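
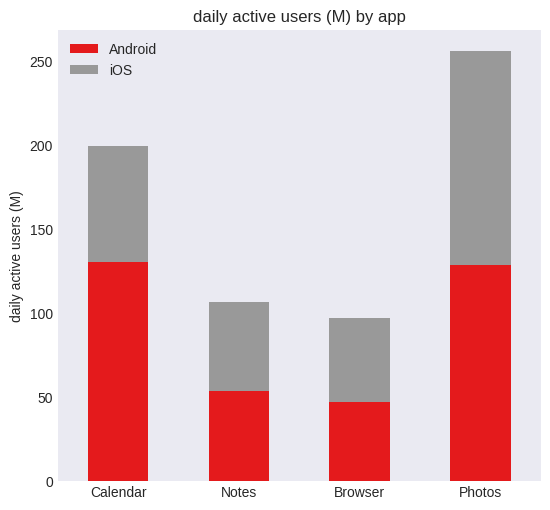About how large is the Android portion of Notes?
Android top ≈ 50, bottom ≈ 0; segment ≈ 50.

≈ 50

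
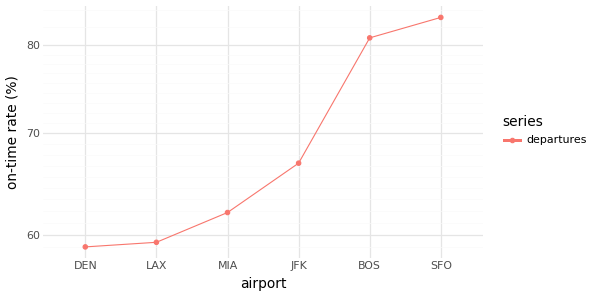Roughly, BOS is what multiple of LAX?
≈ 1.33×

BOS ≈ 80, LAX ≈ 60; 80/60 ≈ 1.33.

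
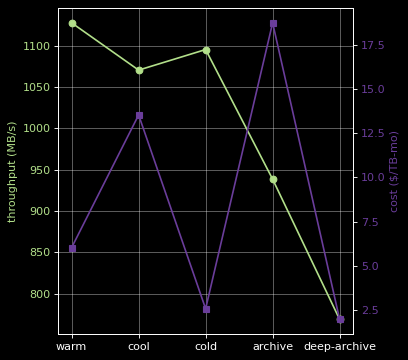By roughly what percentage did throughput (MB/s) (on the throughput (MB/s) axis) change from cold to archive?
cold ≈ 1100, archive ≈ 950; (950 − 1100) / 1100 ≈ -13.6%.

≈ -13.6%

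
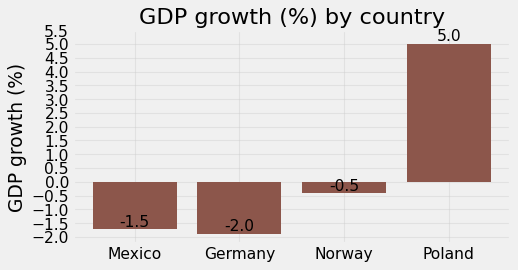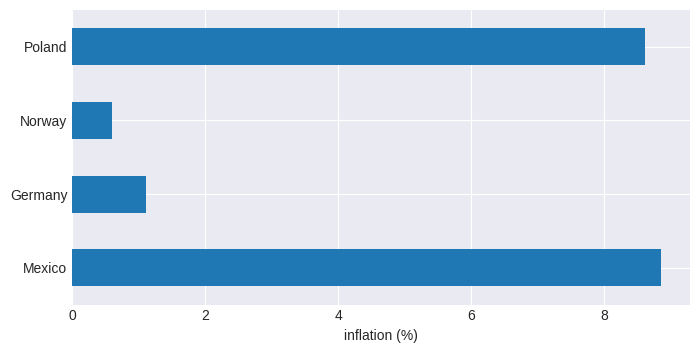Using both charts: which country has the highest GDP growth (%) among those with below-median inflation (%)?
Chart 2 median inflation (%) ≈ 5; below-median countries: Germany, Norway. Among those, Norway has the highest GDP growth (%) (≈ -0.5).

Norway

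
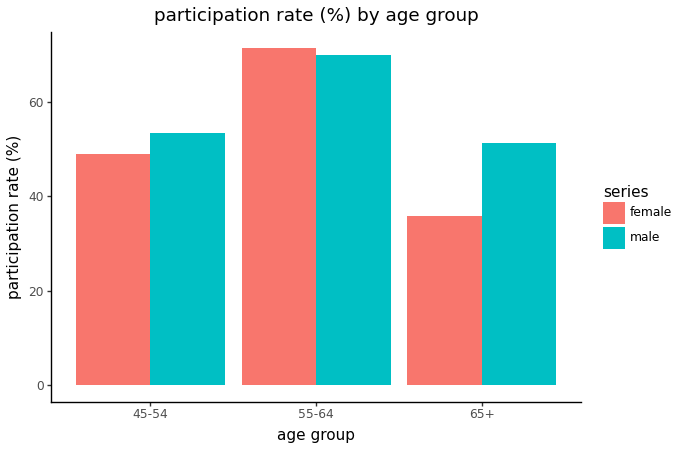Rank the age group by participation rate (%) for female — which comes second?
Top 3 for female: 55-64 ≈ 70, 45-54 ≈ 50, 65+ ≈ 40.

45-54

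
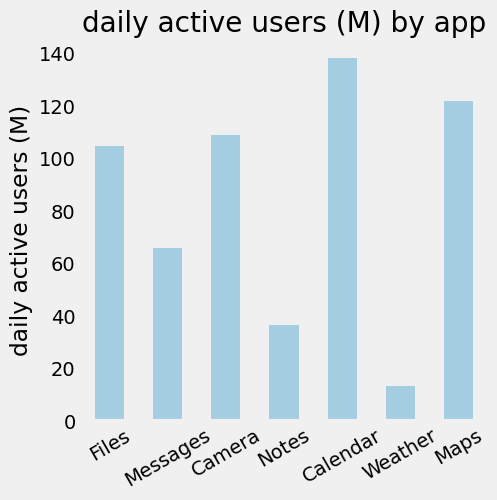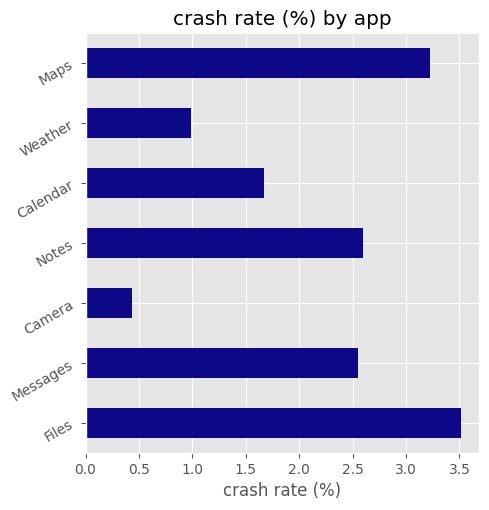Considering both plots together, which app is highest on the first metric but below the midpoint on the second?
Chart 2 median crash rate (%) ≈ 2.5; below-median apps: Camera, Calendar, Weather. Among those, Calendar has the highest daily active users (M) (≈ 140).

Calendar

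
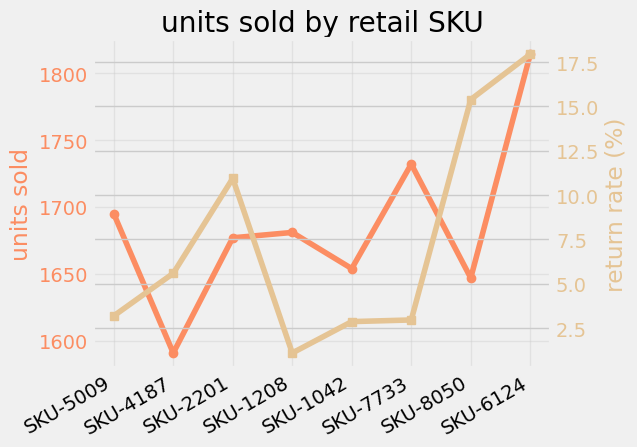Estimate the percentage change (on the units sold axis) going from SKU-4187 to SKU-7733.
≈ +8.8%

SKU-4187 ≈ 1600, SKU-7733 ≈ 1740; (1740 − 1600) / 1600 ≈ +8.8%.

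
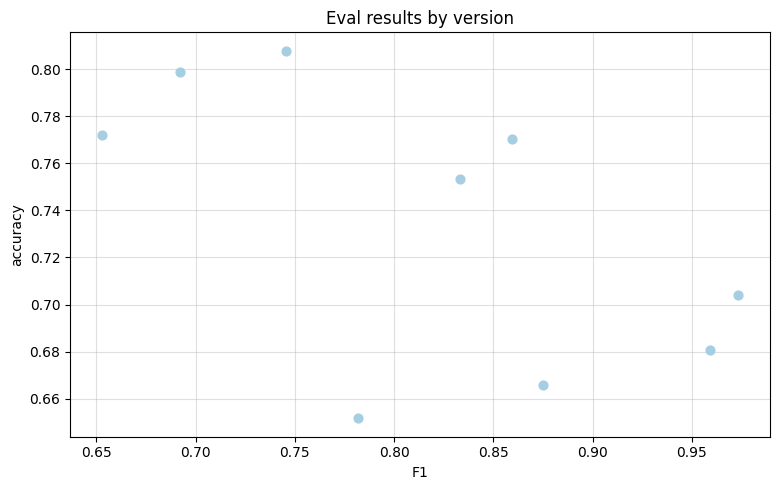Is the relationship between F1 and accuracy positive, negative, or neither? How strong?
negative, moderate

Points are negatively correlated; moderate (|r| ≈ 0.6).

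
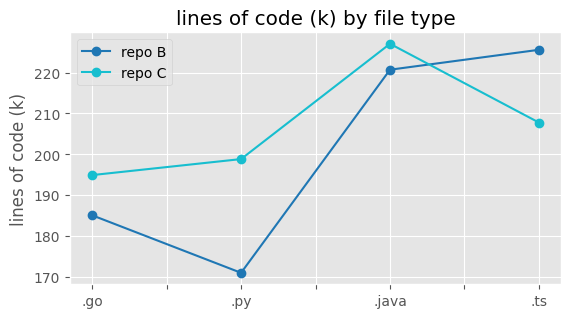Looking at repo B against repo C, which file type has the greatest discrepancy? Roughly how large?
.py: repo B ≈ 170, repo C ≈ 200 → gap ≈ 30. Next-largest (.ts) is only ≈ 15.

.py, ≈ 30 k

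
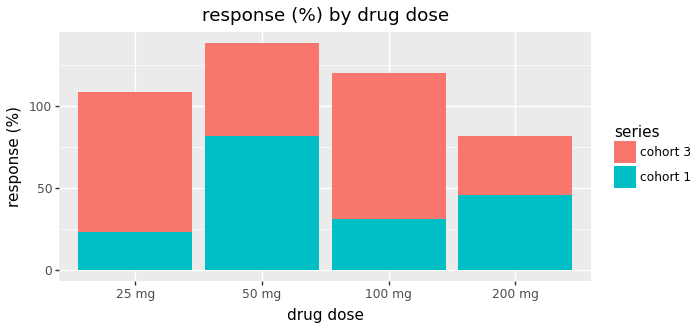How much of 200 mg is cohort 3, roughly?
cohort 3 top ≈ 80, bottom ≈ 40; segment ≈ 40.

≈ 40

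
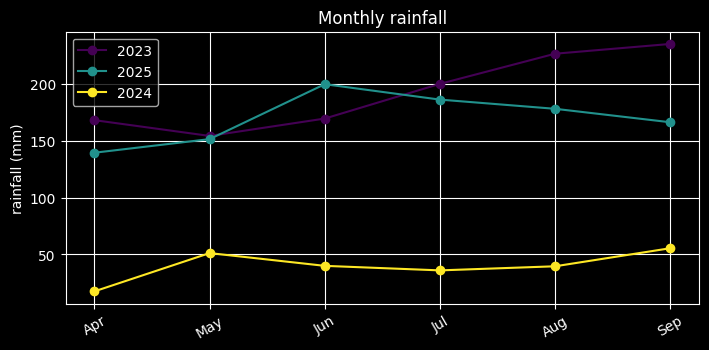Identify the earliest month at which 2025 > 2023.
Jun

May: 2025 ≈ 160 vs 2023 ≈ 160 (not yet); Jun: 2025 ≈ 200 vs 2023 ≈ 160 (first crossover).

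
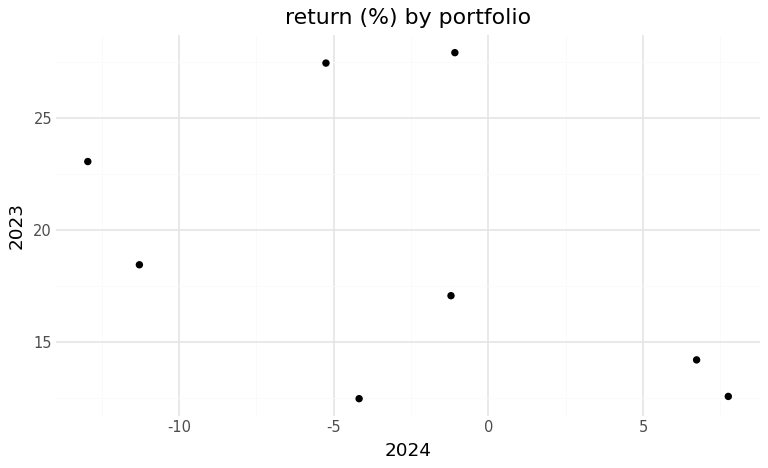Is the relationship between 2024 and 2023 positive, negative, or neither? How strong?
Points are negatively correlated; moderate (|r| ≈ 0.5).

negative, moderate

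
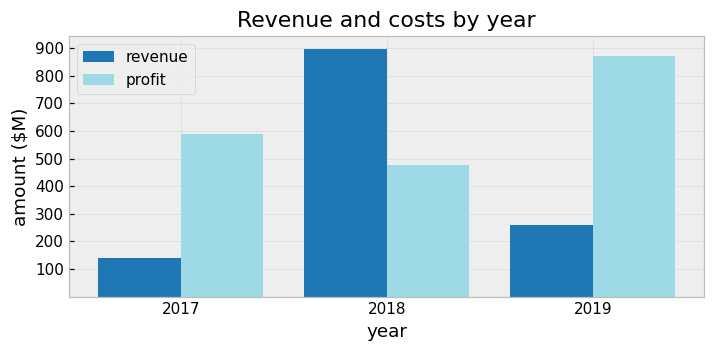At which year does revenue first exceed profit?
2017: revenue ≈ 100 vs profit ≈ 600 (not yet); 2018: revenue ≈ 900 vs profit ≈ 500 (first crossover).

2018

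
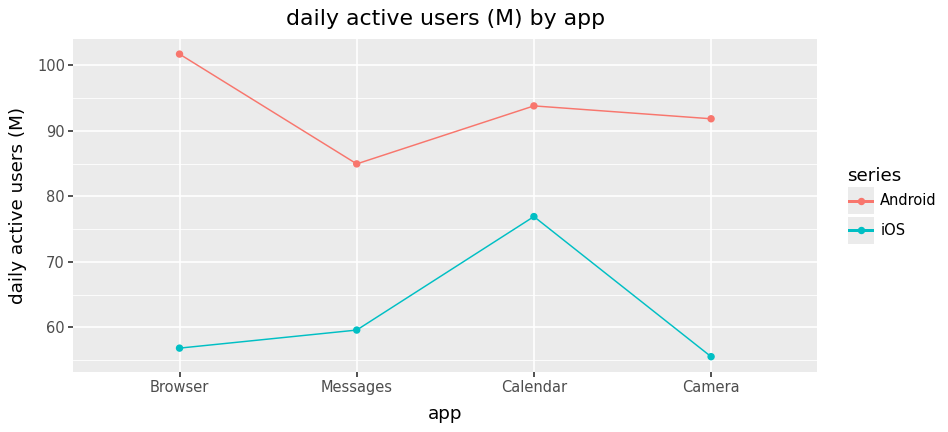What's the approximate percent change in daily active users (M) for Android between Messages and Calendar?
Messages ≈ 85, Calendar ≈ 95; (95 − 85) / 85 ≈ +11.8%.

≈ +11.8%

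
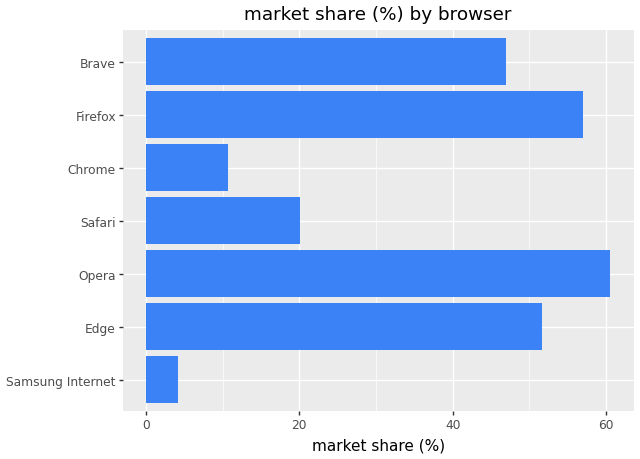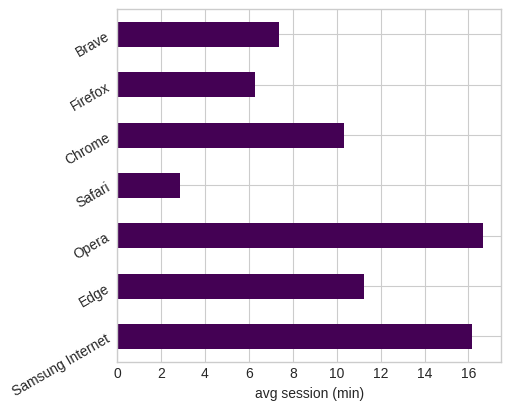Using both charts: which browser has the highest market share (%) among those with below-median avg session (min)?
Chart 2 median avg session (min) ≈ 10; below-median browsers: Safari, Firefox, Brave. Among those, Firefox has the highest market share (%) (≈ 60).

Firefox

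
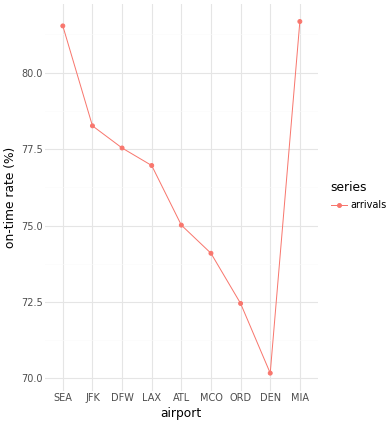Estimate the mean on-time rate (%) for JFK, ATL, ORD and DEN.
≈ 74

(78 + 75 + 72 + 70) / 4 ≈ 74.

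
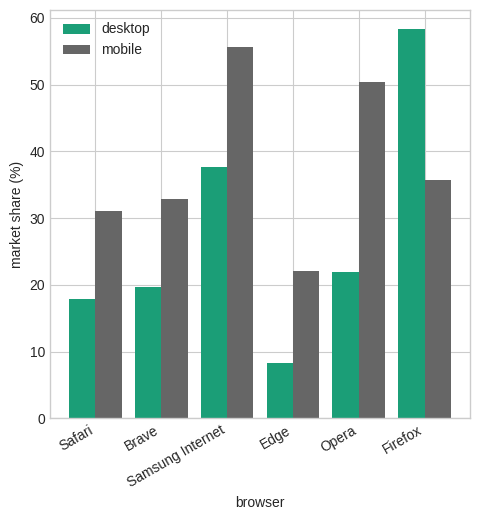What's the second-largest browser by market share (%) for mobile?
Opera

Top 3 for mobile: Samsung Internet ≈ 55, Opera ≈ 50, Firefox ≈ 35.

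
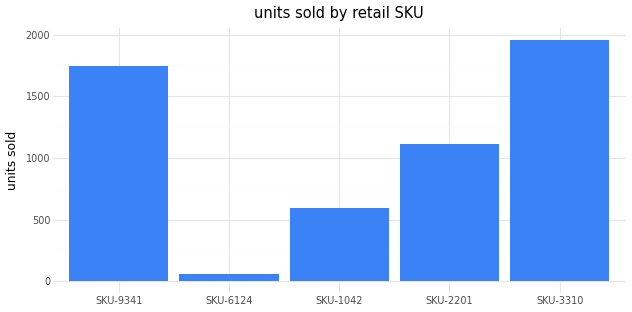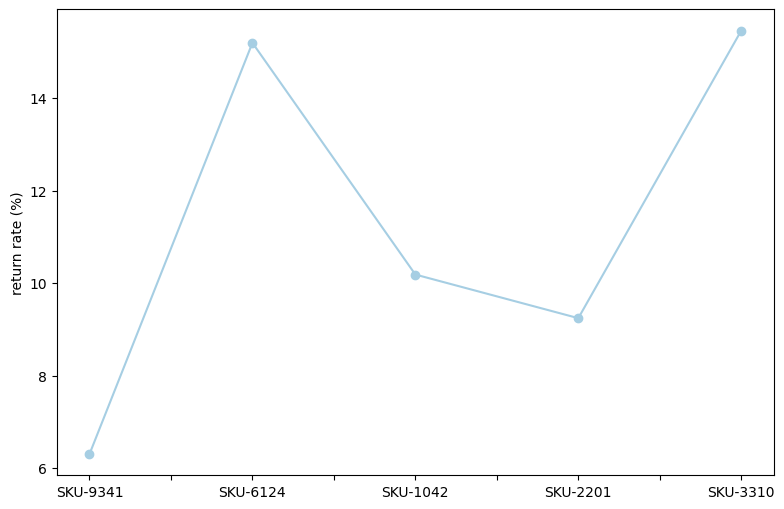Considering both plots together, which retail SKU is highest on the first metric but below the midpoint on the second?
Chart 2 median return rate (%) ≈ 10; below-median retail SKUs: SKU-9341, SKU-2201. Among those, SKU-9341 has the highest units sold (≈ 1800).

SKU-9341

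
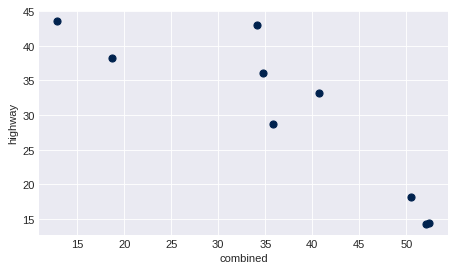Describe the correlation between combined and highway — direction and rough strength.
negative, strong

Points are negatively correlated; strong (|r| ≈ 0.9).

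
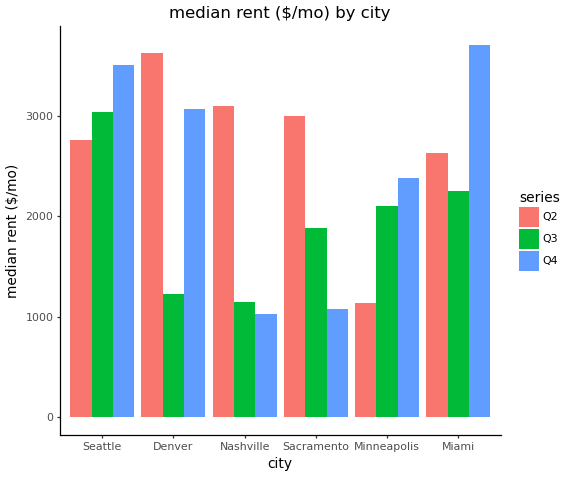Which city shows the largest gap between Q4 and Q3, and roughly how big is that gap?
Denver: Q4 ≈ 3000, Q3 ≈ 1000 → gap ≈ 2000. Next-largest (Miami) is only ≈ 1000.

Denver, ≈ 2000 $/mo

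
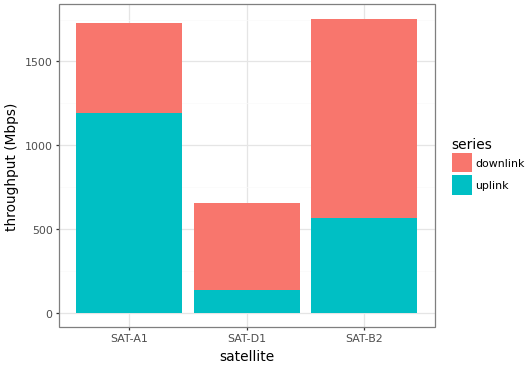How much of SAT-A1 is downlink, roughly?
downlink top ≈ 1800, bottom ≈ 1200; segment ≈ 600.

≈ 600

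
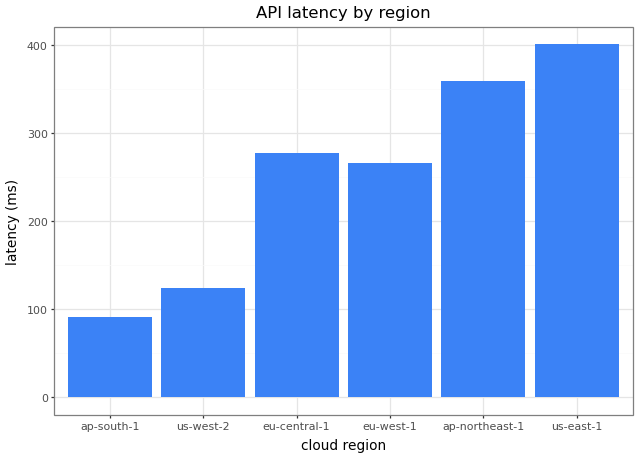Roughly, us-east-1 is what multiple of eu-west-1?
us-east-1 ≈ 400, eu-west-1 ≈ 250; 400/250 ≈ 1.6.

≈ 1.6×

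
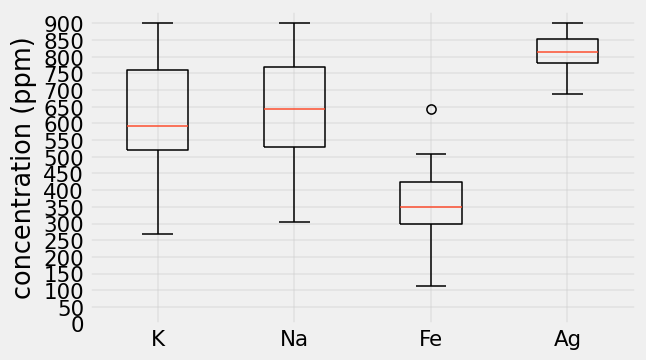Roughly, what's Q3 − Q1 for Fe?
≈ 150

Q3 ≈ 450, Q1 ≈ 300; IQR ≈ 150.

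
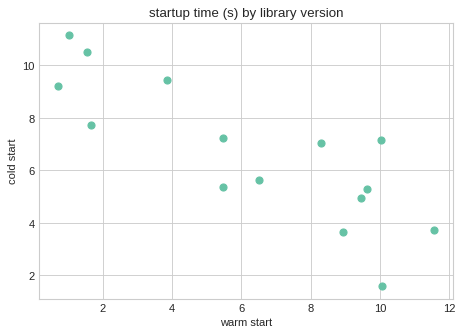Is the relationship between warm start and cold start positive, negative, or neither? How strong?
Points are negatively correlated; strong (|r| ≈ 0.8).

negative, strong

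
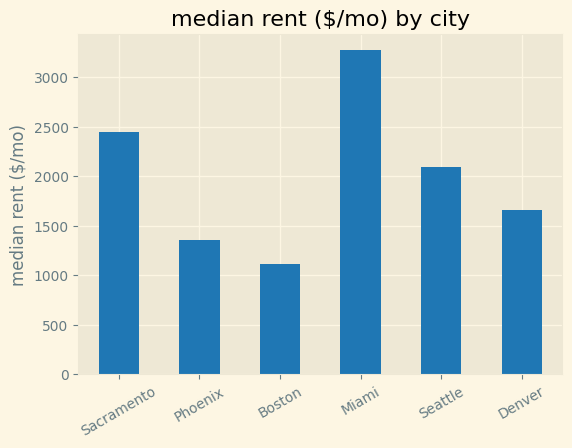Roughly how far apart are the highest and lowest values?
≈ 2500

Max Miami ≈ 3500, min Boston ≈ 1000; range ≈ 2500.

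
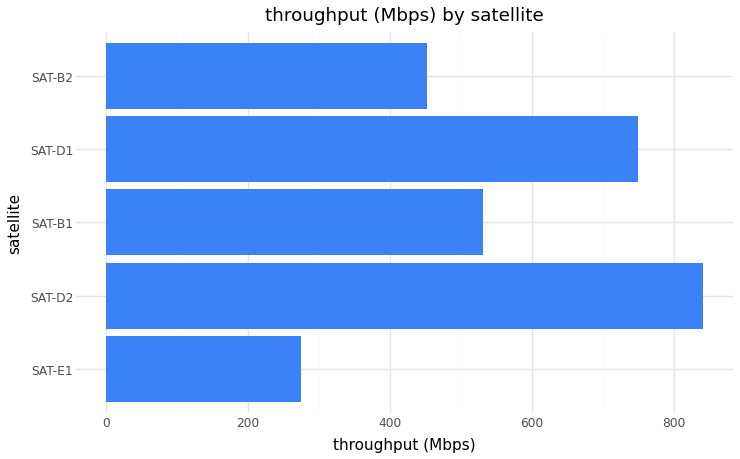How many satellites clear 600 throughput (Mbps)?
Above 600: SAT-D2, SAT-D1.

2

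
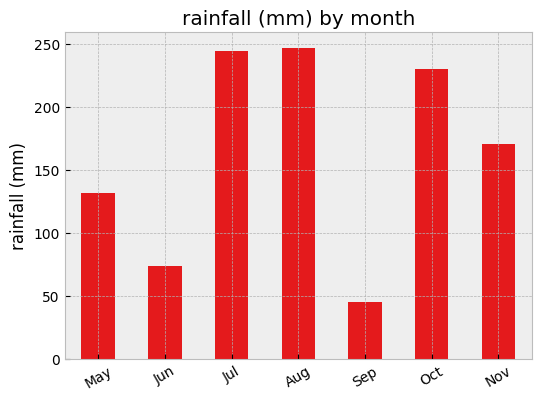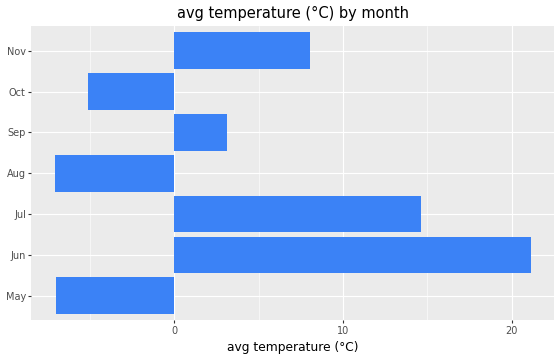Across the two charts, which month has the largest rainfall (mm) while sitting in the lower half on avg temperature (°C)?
Aug

Chart 2 median avg temperature (°C) ≈ 4; below-median months: May, Aug, Oct. Among those, Aug has the highest rainfall (mm) (≈ 250).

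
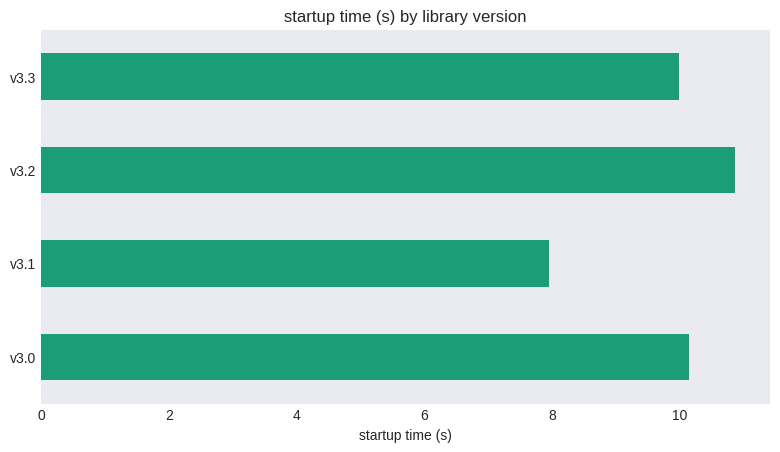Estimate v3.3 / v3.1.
≈ 1.25×

v3.3 ≈ 10, v3.1 ≈ 8; 10/8 ≈ 1.25.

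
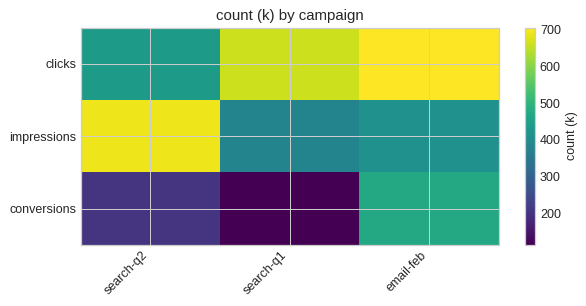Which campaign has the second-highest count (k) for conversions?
search-q2

Top 3 for conversions: email-feb ≈ 450, search-q2 ≈ 200, search-q1 ≈ 100.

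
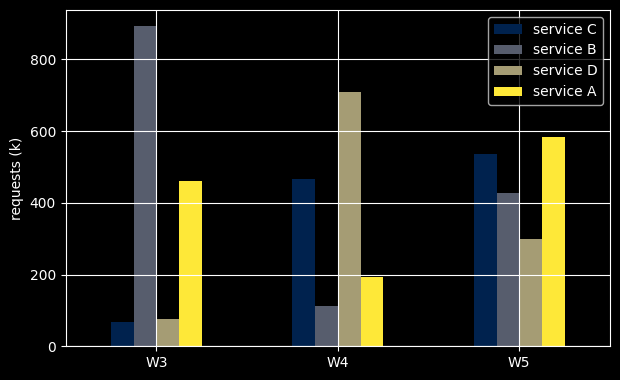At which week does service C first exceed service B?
W3: service C ≈ 100 vs service B ≈ 900 (not yet); W4: service C ≈ 500 vs service B ≈ 100 (first crossover).

W4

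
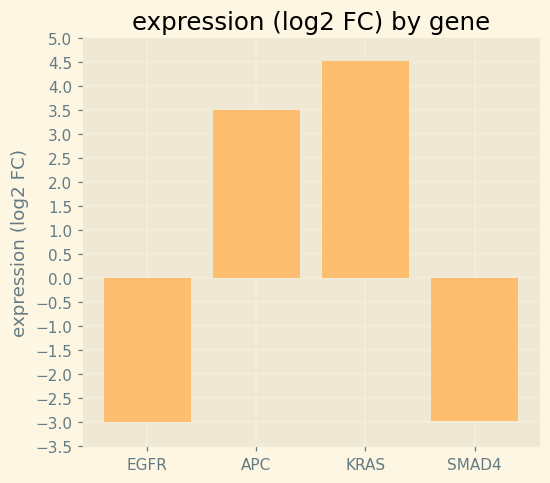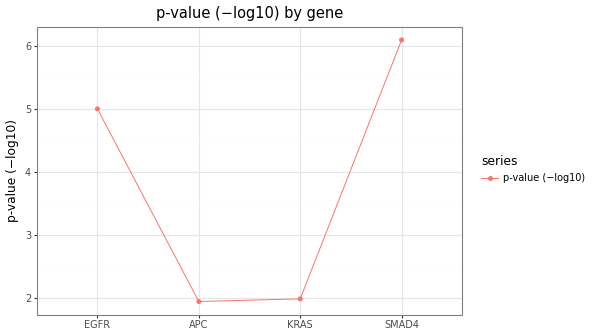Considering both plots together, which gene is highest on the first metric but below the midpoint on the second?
Chart 2 median p-value (−log10) ≈ 3; below-median genes: APC, KRAS. Among those, KRAS has the highest expression (log2 FC) (≈ 4.5).

KRAS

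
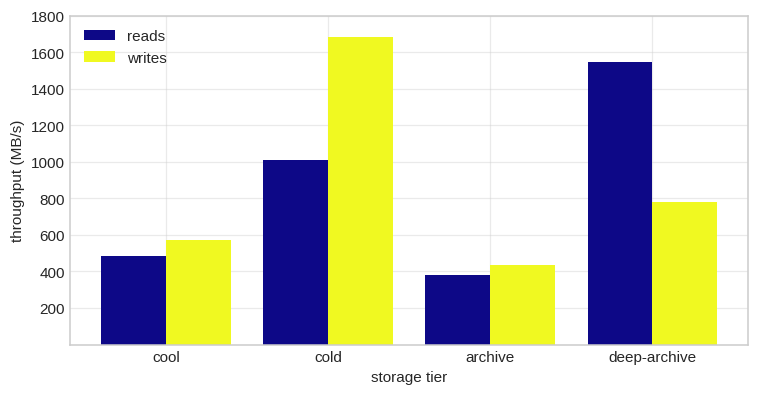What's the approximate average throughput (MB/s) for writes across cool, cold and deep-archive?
≈ 1000

(600 + 1600 + 800) / 3 ≈ 1000.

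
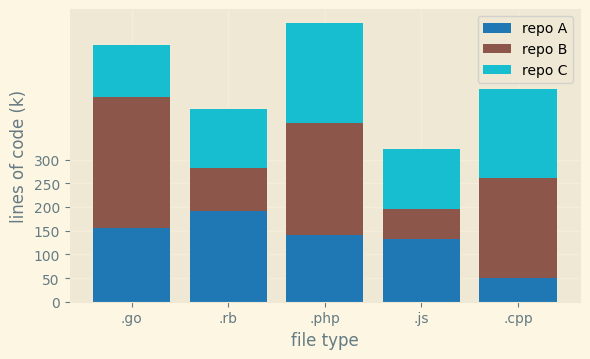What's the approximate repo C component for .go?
≈ 100

repo C top ≈ 550, bottom ≈ 450; segment ≈ 100.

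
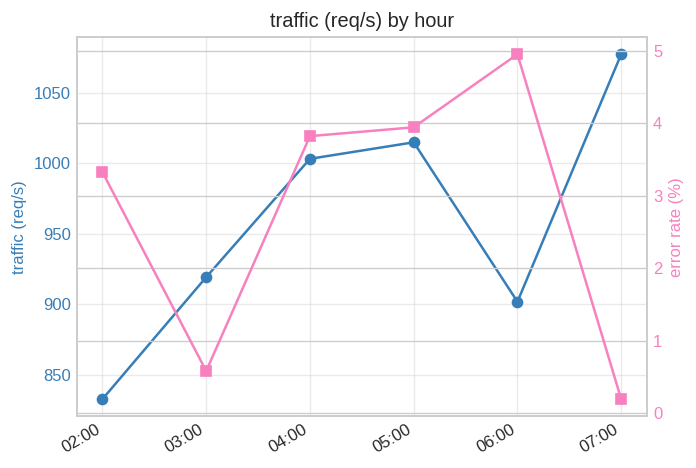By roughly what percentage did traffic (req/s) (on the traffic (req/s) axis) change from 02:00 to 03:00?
≈ +12.1%

02:00 ≈ 825, 03:00 ≈ 925; (925 − 825) / 825 ≈ +12.1%.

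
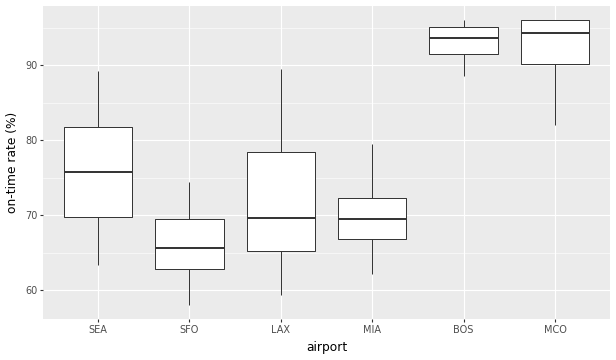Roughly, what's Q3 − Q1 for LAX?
Q3 ≈ 80, Q1 ≈ 65; IQR ≈ 15.

≈ 15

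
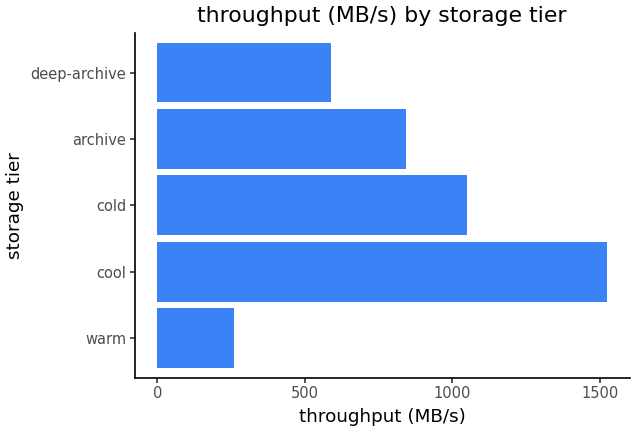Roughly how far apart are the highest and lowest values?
≈ 1400

Max cool ≈ 1600, min warm ≈ 200; range ≈ 1400.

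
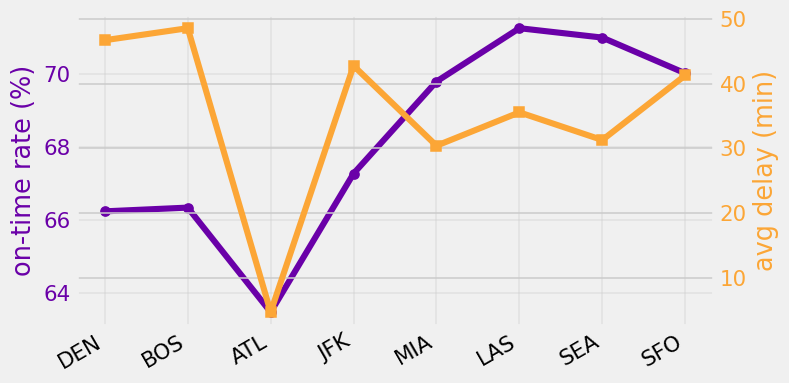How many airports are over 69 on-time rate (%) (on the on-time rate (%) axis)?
4

Above 69: MIA, LAS, SEA, SFO.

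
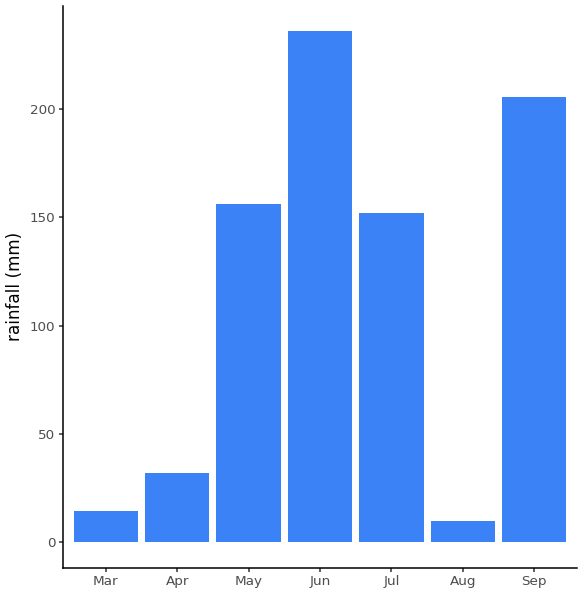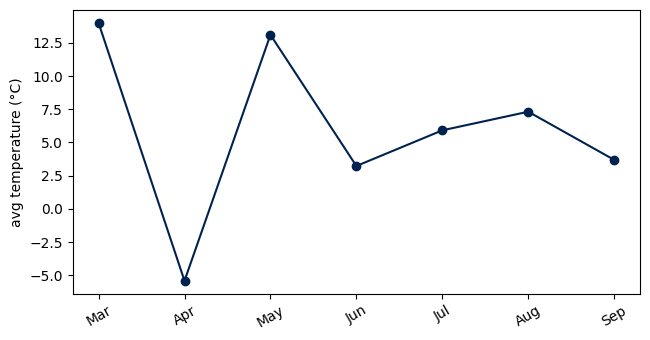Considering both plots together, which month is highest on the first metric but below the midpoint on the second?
Jun

Chart 2 median avg temperature (°C) ≈ 6; below-median months: Apr, Jun, Sep. Among those, Jun has the highest rainfall (mm) (≈ 225).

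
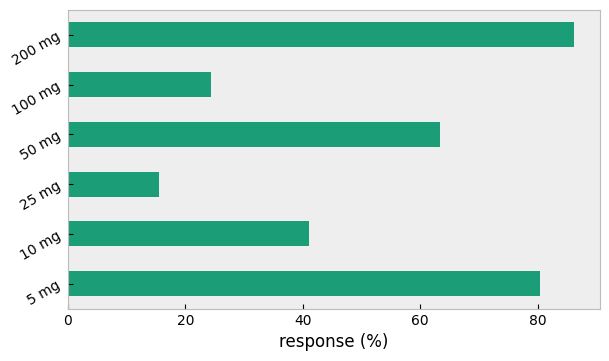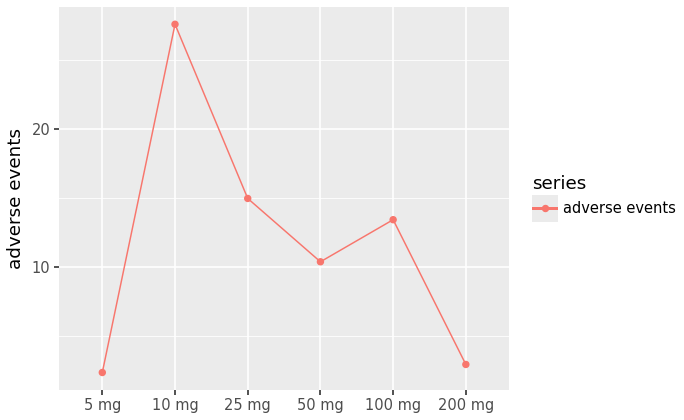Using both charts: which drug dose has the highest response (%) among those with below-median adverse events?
Chart 2 median adverse events ≈ 10; below-median drug doses: 5 mg, 50 mg, 200 mg. Among those, 200 mg has the highest response (%) (≈ 90).

200 mg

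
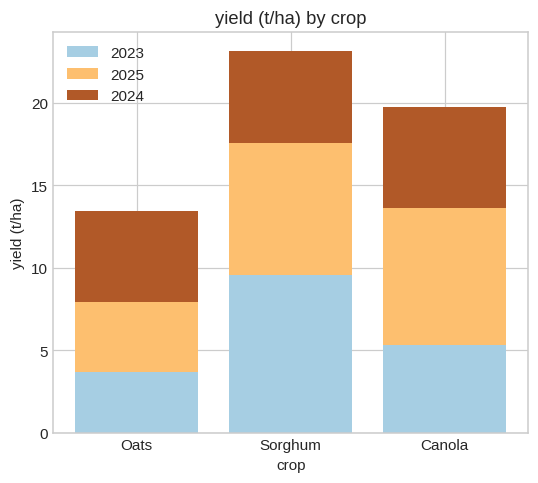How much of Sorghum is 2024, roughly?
≈ 6

2024 top ≈ 24, bottom ≈ 18; segment ≈ 6.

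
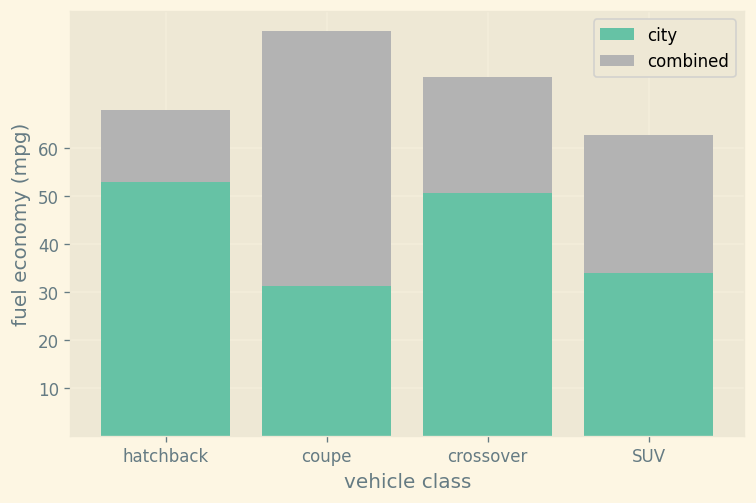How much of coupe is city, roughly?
≈ 30

city top ≈ 30, bottom ≈ 0; segment ≈ 30.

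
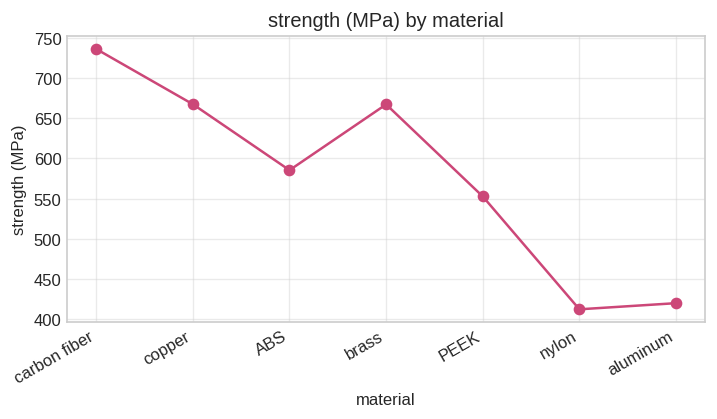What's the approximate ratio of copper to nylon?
copper ≈ 650, nylon ≈ 400; 650/400 ≈ 1.62.

≈ 1.62×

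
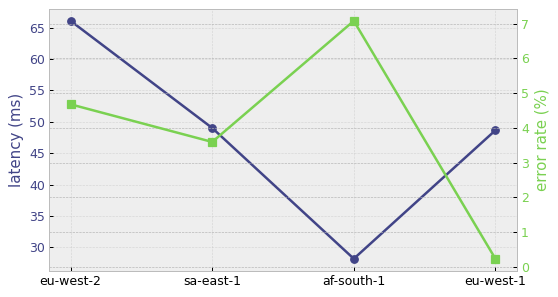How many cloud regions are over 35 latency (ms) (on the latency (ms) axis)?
Above 35: eu-west-2, sa-east-1, eu-west-1.

3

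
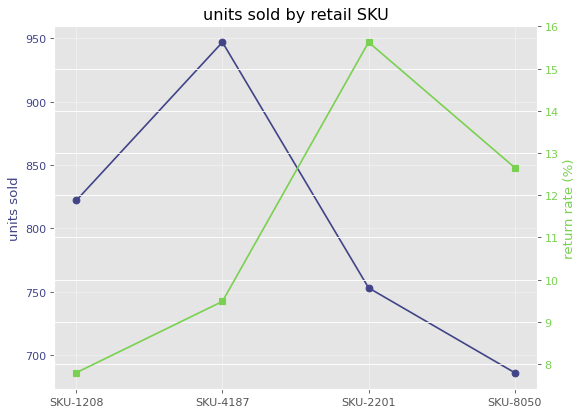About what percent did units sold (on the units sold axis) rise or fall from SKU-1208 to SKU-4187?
SKU-1208 ≈ 825, SKU-4187 ≈ 950; (950 − 825) / 825 ≈ +15.2%.

≈ +15.2%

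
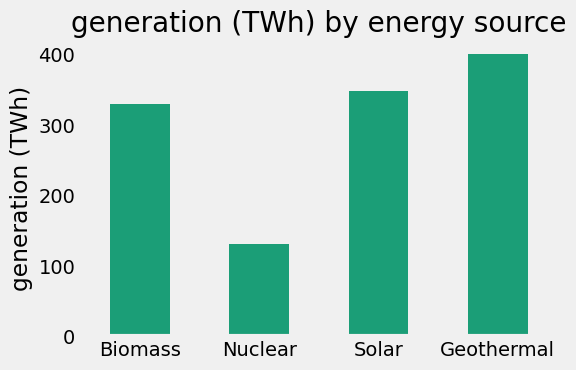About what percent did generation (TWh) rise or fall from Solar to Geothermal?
≈ +14.3%

Solar ≈ 350, Geothermal ≈ 400; (400 − 350) / 350 ≈ +14.3%.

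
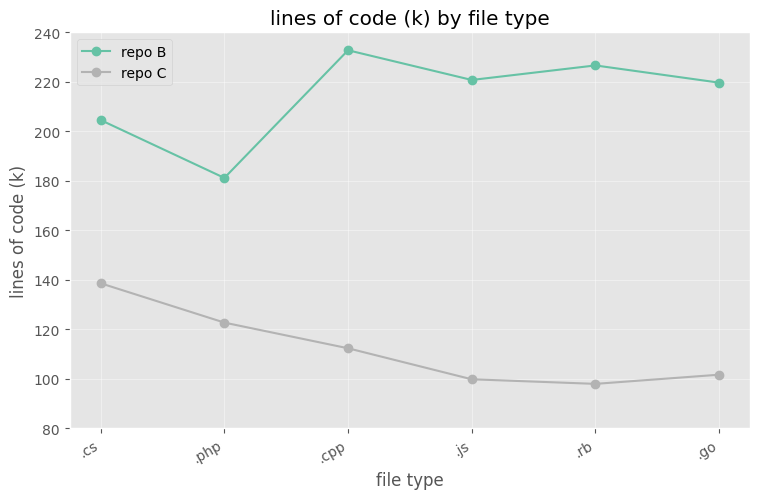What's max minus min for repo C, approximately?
≈ 40

Max .cs ≈ 140, min .rb ≈ 100; range ≈ 40.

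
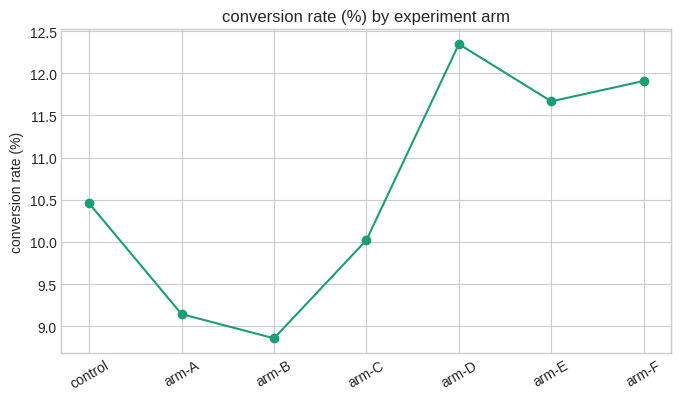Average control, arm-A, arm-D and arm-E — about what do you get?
≈ 10.88

(10.5 + 9.0 + 12.5 + 11.5) / 4 ≈ 10.88.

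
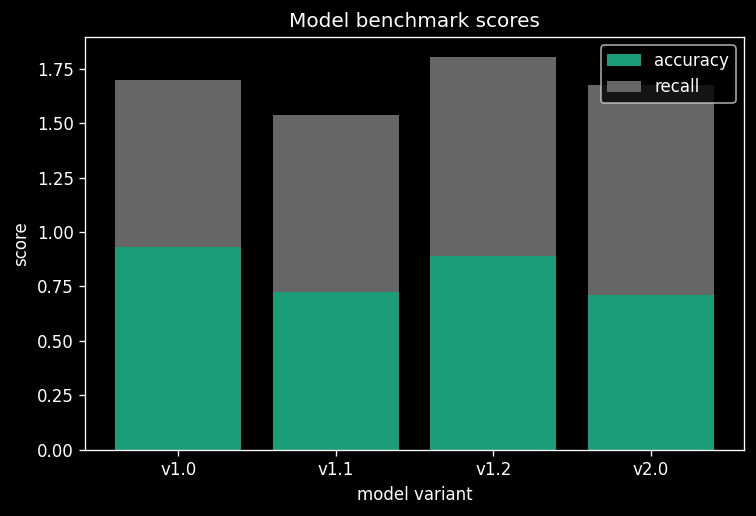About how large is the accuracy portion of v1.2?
accuracy top ≈ 0.8, bottom ≈ 0.0; segment ≈ 0.8.

≈ 0.8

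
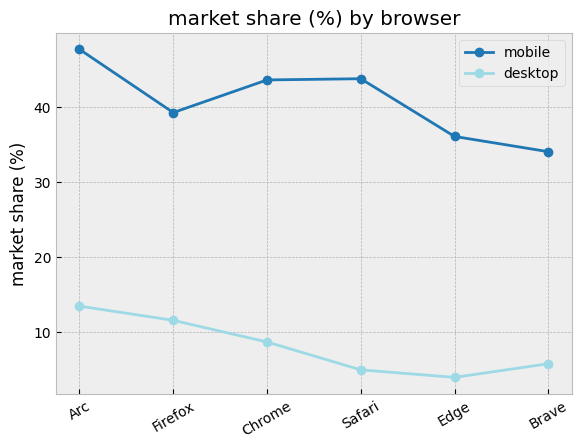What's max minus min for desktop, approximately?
≈ 10

Max Arc ≈ 15, min Edge ≈ 5; range ≈ 10.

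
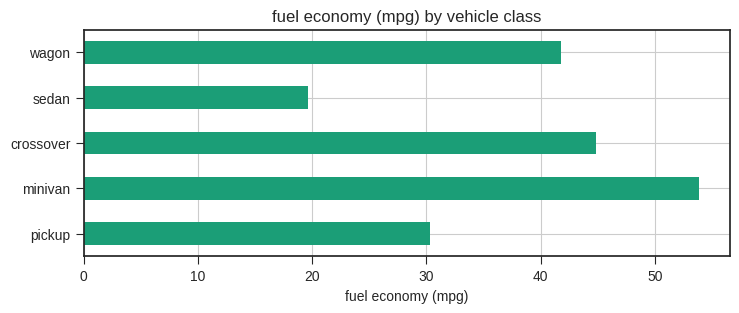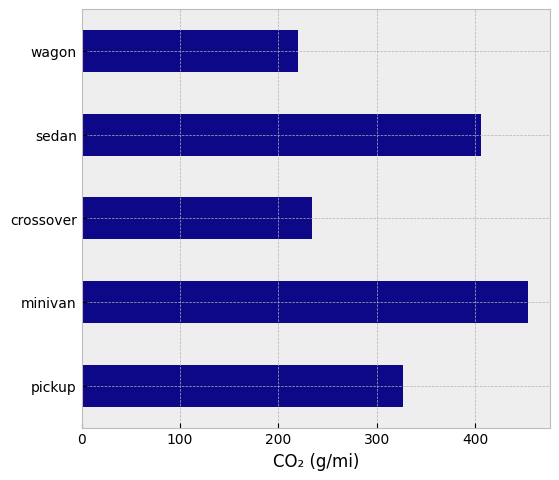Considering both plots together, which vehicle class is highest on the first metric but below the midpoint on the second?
Chart 2 median CO₂ (g/mi) ≈ 350; below-median vehicle classes: crossover, wagon. Among those, crossover has the highest fuel economy (mpg) (≈ 45).

crossover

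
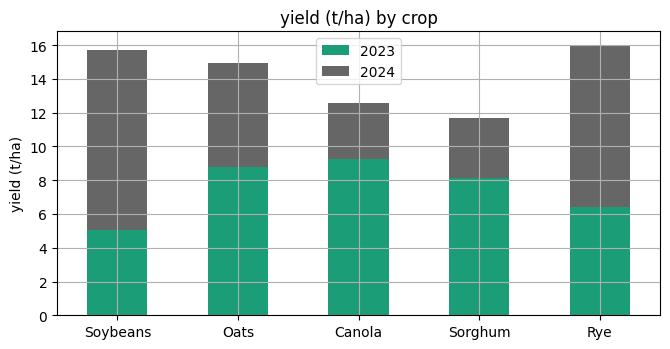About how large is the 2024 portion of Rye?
2024 top ≈ 16, bottom ≈ 6; segment ≈ 10.

≈ 10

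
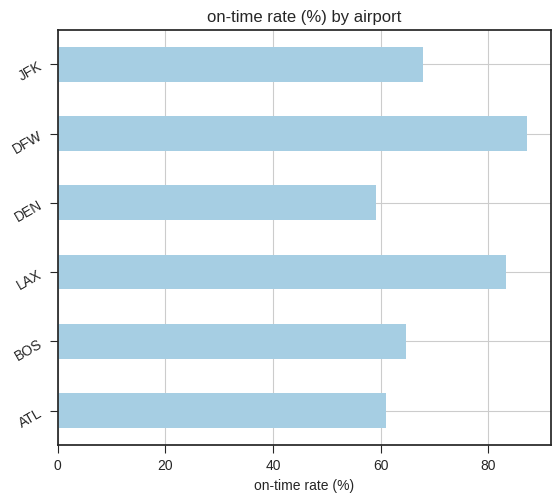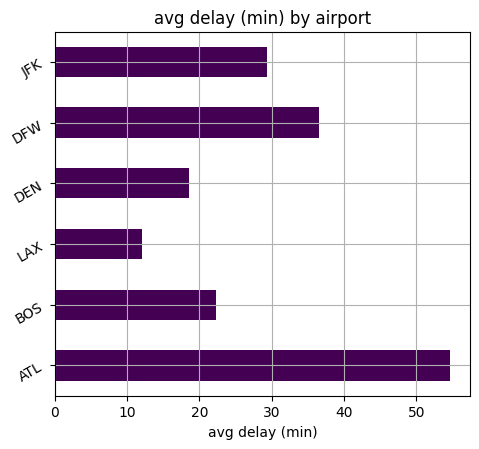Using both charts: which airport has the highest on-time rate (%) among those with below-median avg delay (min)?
LAX

Chart 2 median avg delay (min) ≈ 30; below-median airports: BOS, LAX, DEN. Among those, LAX has the highest on-time rate (%) (≈ 80).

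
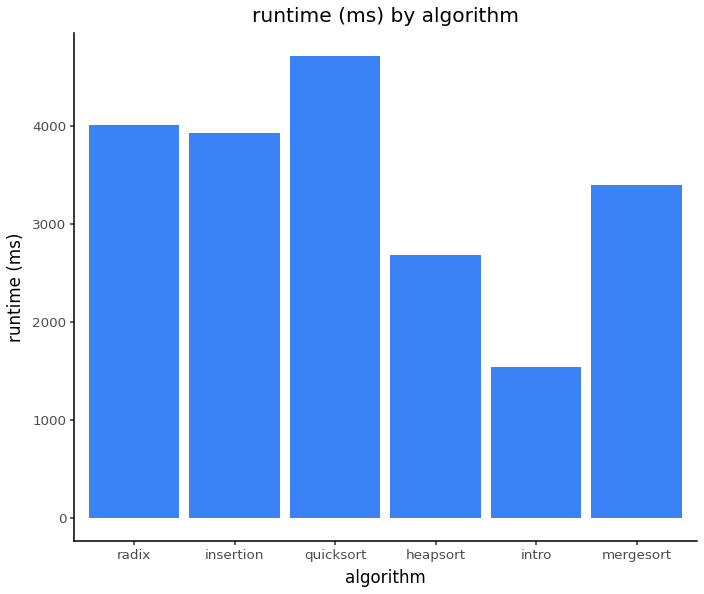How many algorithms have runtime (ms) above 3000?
4

Above 3000: radix, insertion, quicksort, mergesort.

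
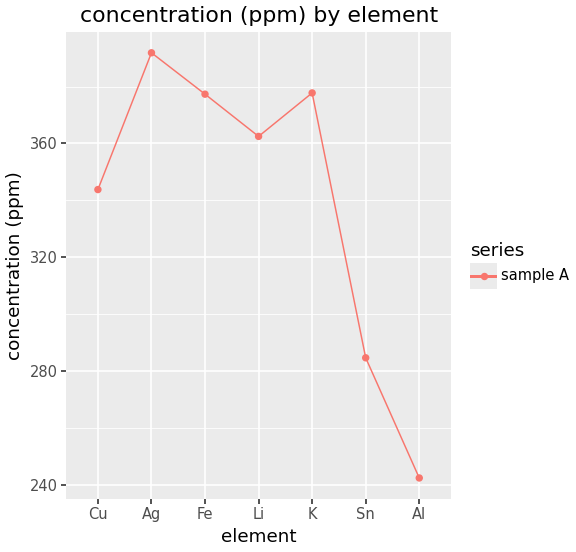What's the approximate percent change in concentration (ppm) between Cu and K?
Cu ≈ 340, K ≈ 380; (380 − 340) / 340 ≈ +11.8%.

≈ +11.8%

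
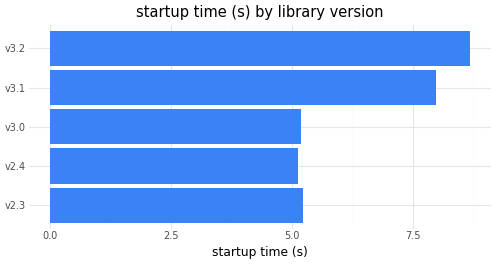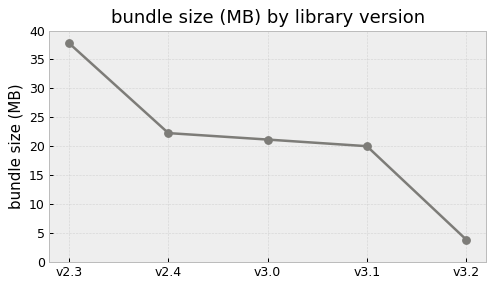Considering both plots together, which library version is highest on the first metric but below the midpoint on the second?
Chart 2 median bundle size (MB) ≈ 20; below-median library versions: v3.1, v3.2. Among those, v3.2 has the highest startup time (s) (≈ 9).

v3.2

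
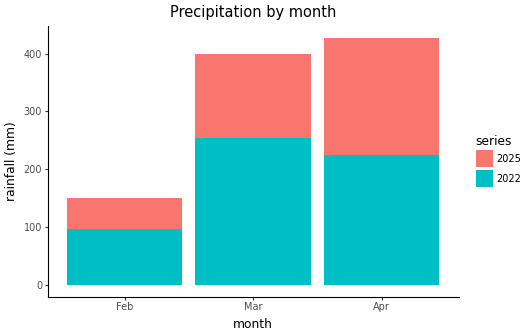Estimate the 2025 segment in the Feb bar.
2025 top ≈ 150, bottom ≈ 100; segment ≈ 50.

≈ 50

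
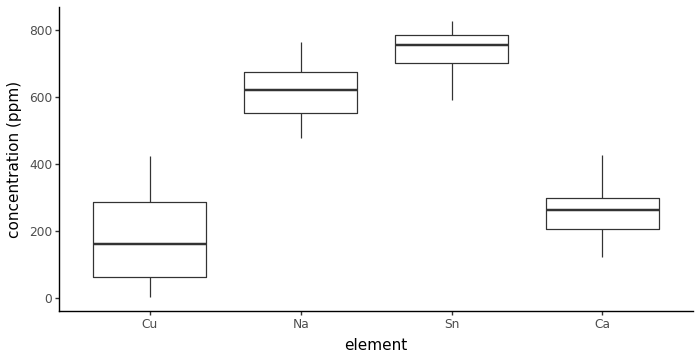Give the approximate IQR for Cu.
≈ 250

Q3 ≈ 300, Q1 ≈ 50; IQR ≈ 250.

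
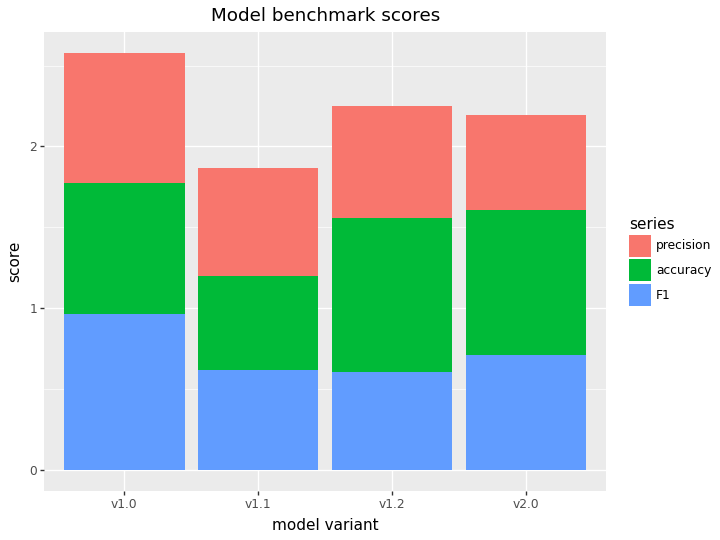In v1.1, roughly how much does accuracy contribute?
≈ 0.5

accuracy top ≈ 1.0, bottom ≈ 0.5; segment ≈ 0.5.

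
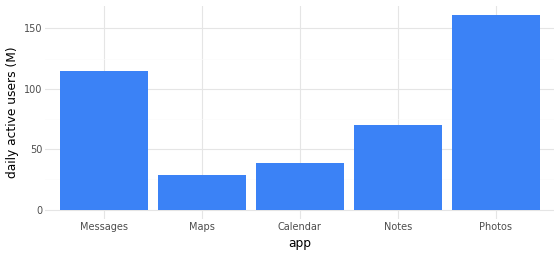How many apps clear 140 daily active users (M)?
1

Above 140: Photos.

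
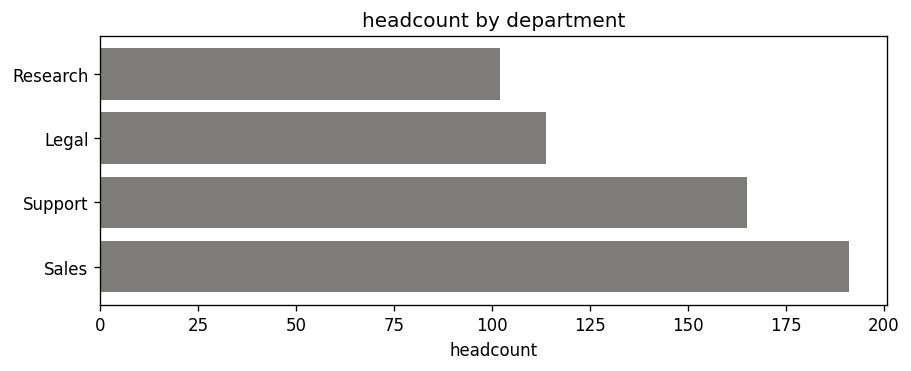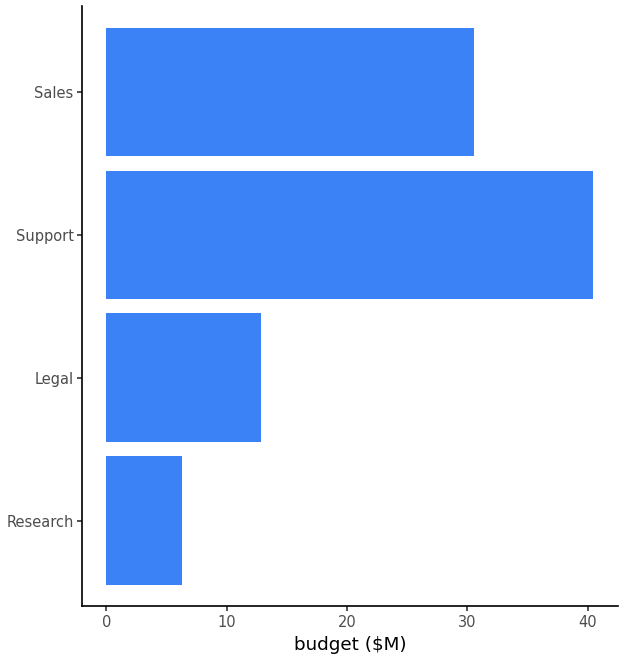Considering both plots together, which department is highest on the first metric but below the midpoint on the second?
Legal

Chart 2 median budget ($M) ≈ 20; below-median departments: Research, Legal. Among those, Legal has the highest headcount (≈ 120).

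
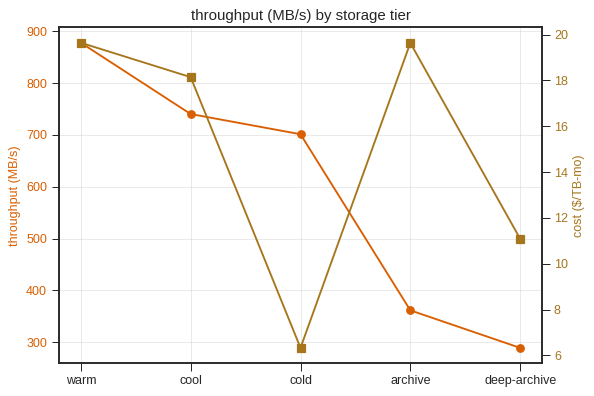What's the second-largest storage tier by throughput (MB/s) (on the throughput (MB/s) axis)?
cool

Top 3 (on the throughput (MB/s) axis): warm ≈ 900, cool ≈ 750, cold ≈ 700.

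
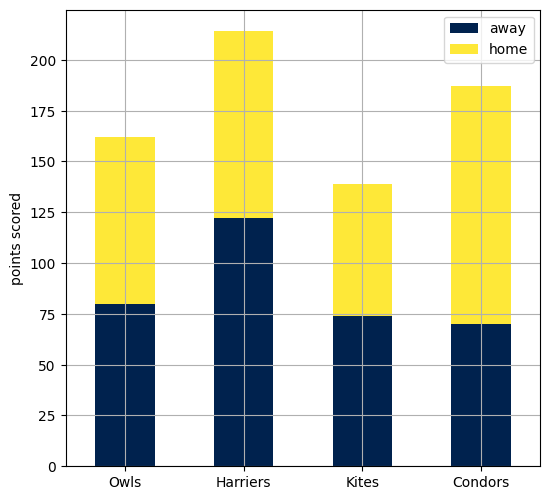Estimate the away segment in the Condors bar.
away top ≈ 80, bottom ≈ 0; segment ≈ 80.

≈ 80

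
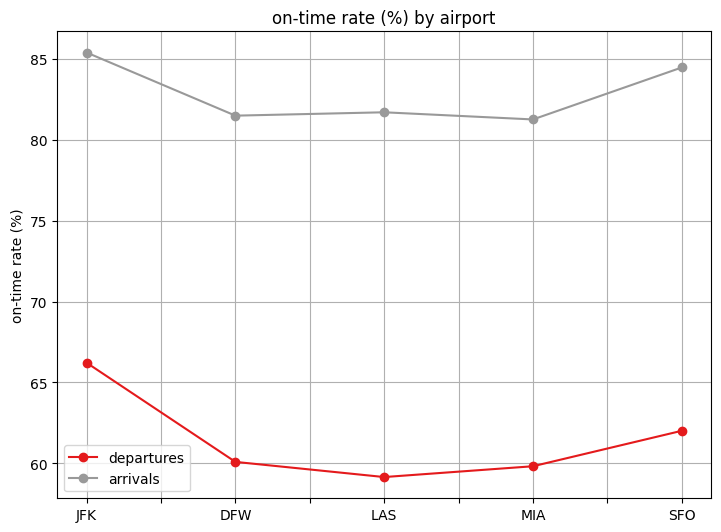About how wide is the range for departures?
Max JFK ≈ 65, min LAS ≈ 60; range ≈ 5.

≈ 5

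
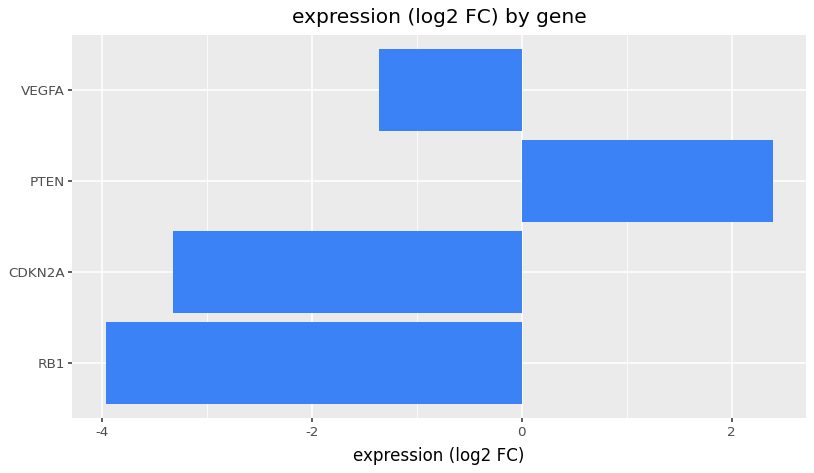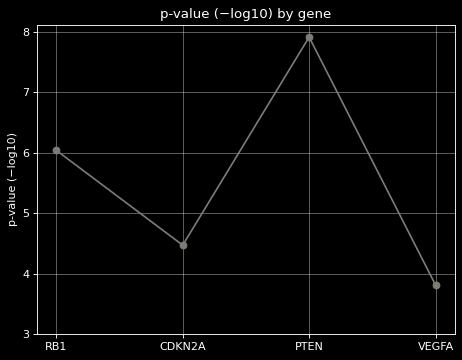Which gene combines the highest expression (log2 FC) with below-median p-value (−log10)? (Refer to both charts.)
Chart 2 median p-value (−log10) ≈ 5; below-median genes: CDKN2A, VEGFA. Among those, VEGFA has the highest expression (log2 FC) (≈ -1.5).

VEGFA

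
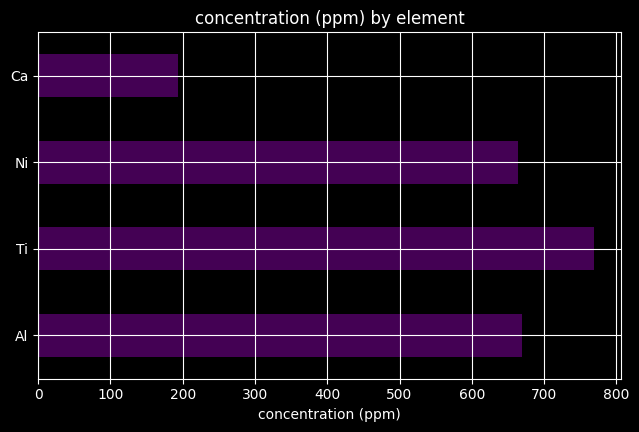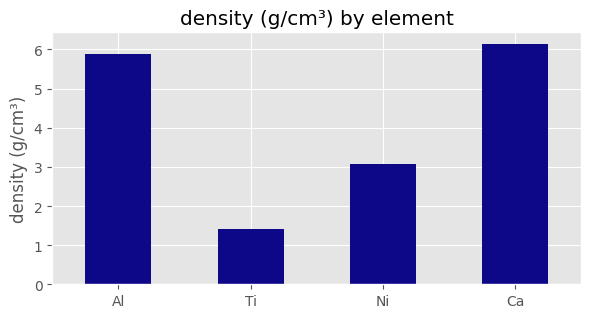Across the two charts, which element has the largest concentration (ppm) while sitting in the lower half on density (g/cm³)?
Ti

Chart 2 median density (g/cm³) ≈ 4; below-median elements: Ti, Ni. Among those, Ti has the highest concentration (ppm) (≈ 800).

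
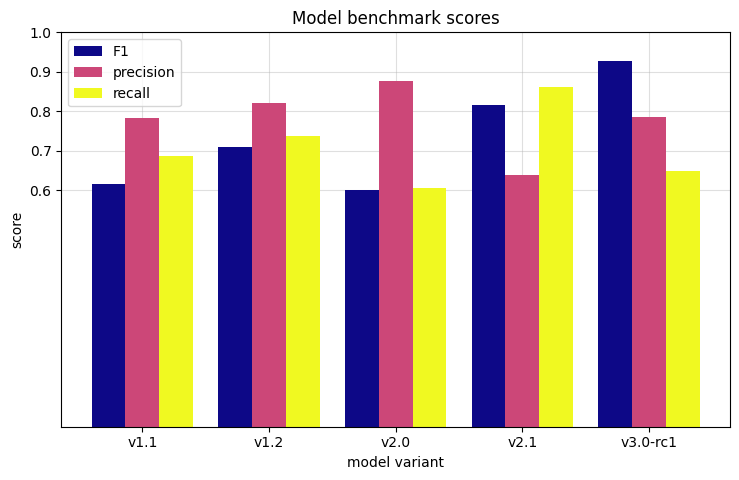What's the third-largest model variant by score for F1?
v1.2

Top 4 for F1: v3.0-rc1 ≈ 0.9, v2.1 ≈ 0.8, v1.2 ≈ 0.7, v1.1 ≈ 0.6.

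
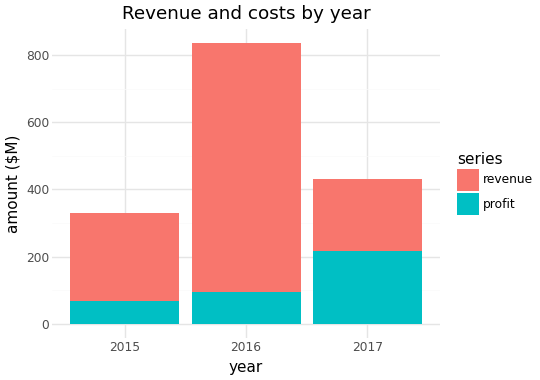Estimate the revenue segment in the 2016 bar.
≈ 700

revenue top ≈ 800, bottom ≈ 100; segment ≈ 700.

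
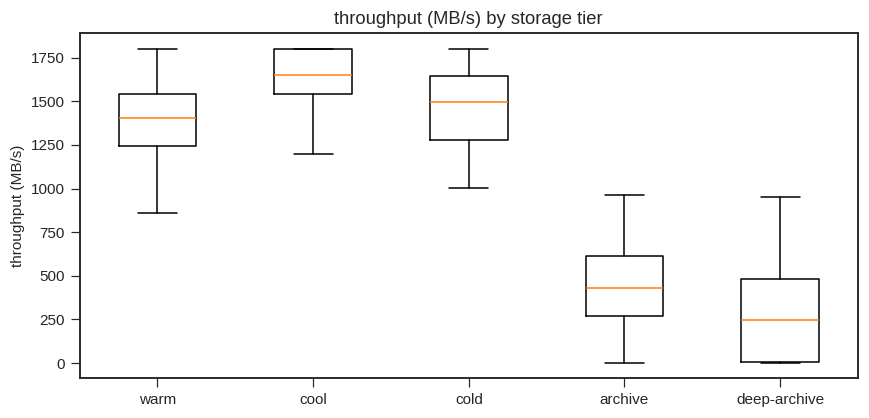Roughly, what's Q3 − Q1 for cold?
≈ 400

Q3 ≈ 1600, Q1 ≈ 1200; IQR ≈ 400.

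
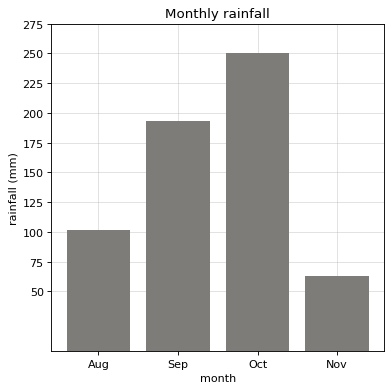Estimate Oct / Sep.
Oct ≈ 250, Sep ≈ 200; 250/200 ≈ 1.25.

≈ 1.25×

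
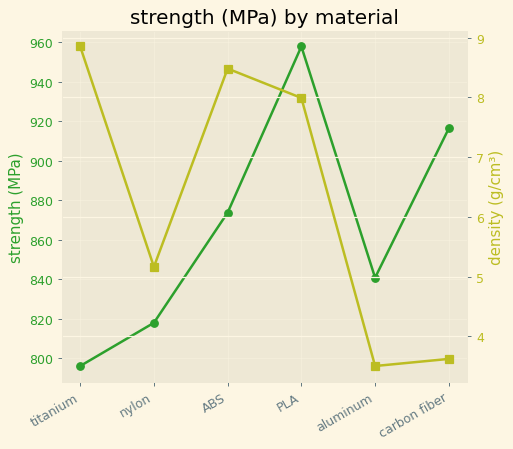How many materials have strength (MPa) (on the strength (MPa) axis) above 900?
Above 900: PLA, carbon fiber.

2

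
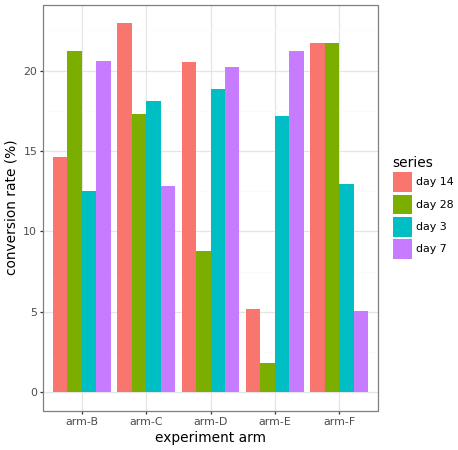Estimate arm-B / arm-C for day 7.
arm-B ≈ 20, arm-C ≈ 12; 20/12 ≈ 1.67.

≈ 1.67×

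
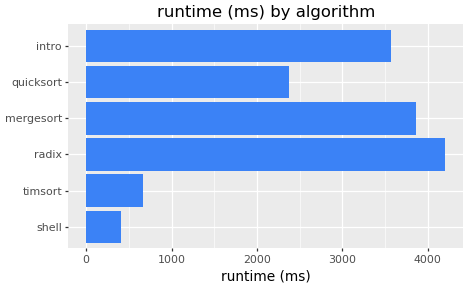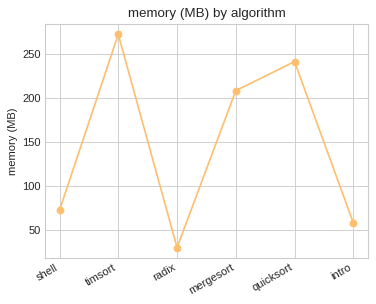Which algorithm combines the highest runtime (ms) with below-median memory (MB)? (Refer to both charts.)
radix

Chart 2 median memory (MB) ≈ 150; below-median algorithms: shell, radix, intro. Among those, radix has the highest runtime (ms) (≈ 4000).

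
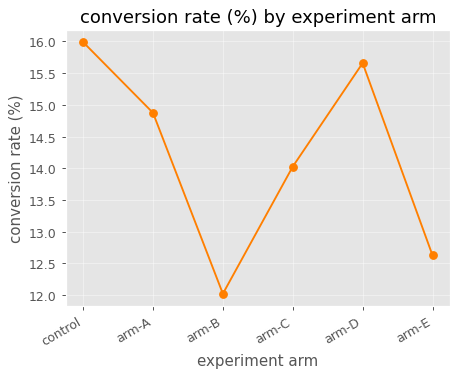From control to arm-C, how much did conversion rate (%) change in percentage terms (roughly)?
control ≈ 16.0, arm-C ≈ 14.0; (14.0 − 16.0) / 16.0 ≈ -12.5%.

≈ -12.5%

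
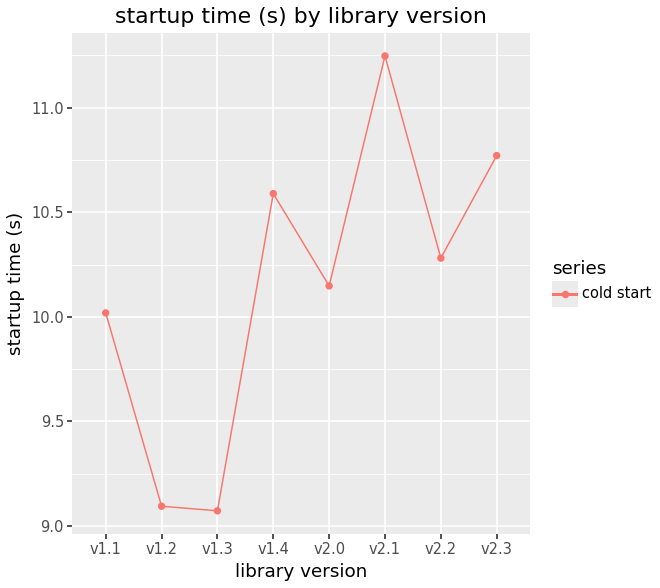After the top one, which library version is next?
Top 3: v2.1 ≈ 11.2, v2.3 ≈ 10.8, v1.4 ≈ 10.6.

v2.3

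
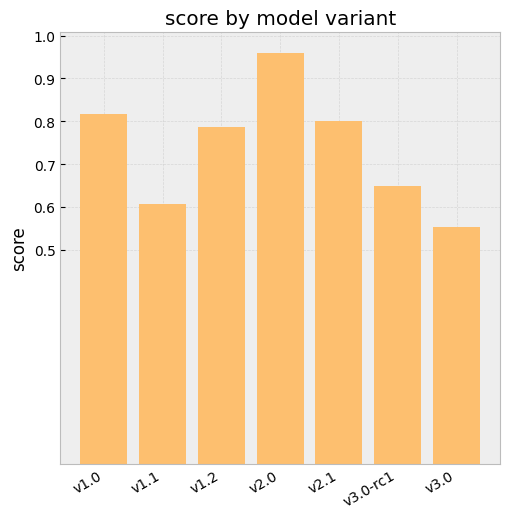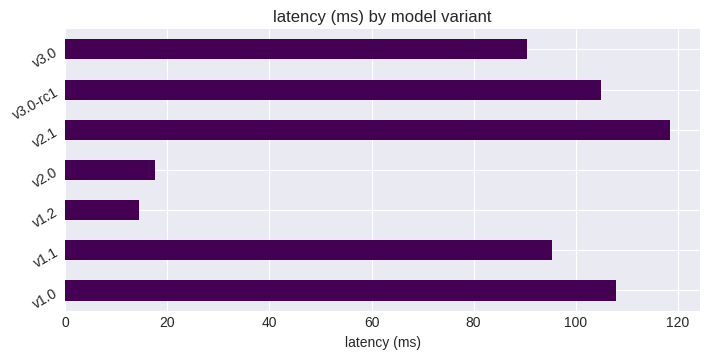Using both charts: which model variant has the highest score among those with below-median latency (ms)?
v2.0

Chart 2 median latency (ms) ≈ 100; below-median model variants: v1.2, v2.0, v3.0. Among those, v2.0 has the highest score (≈ 1).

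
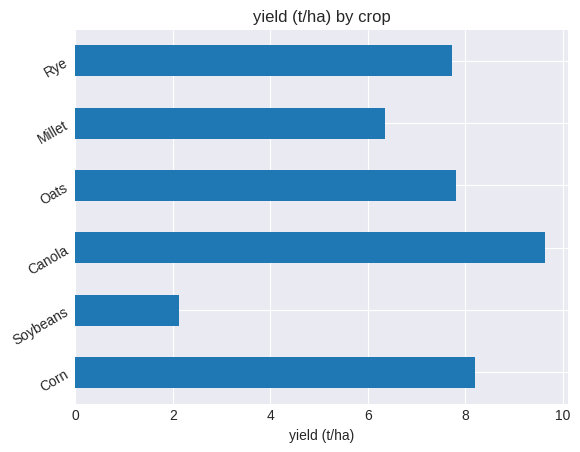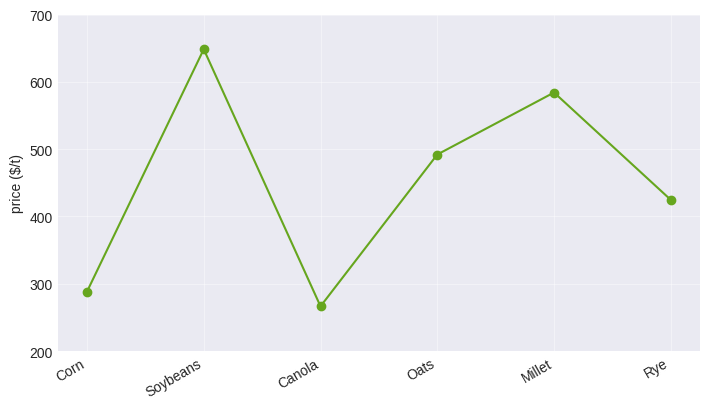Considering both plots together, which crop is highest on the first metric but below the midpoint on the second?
Chart 2 median price ($/t) ≈ 500; below-median crops: Corn, Canola, Rye. Among those, Canola has the highest yield (t/ha) (≈ 10).

Canola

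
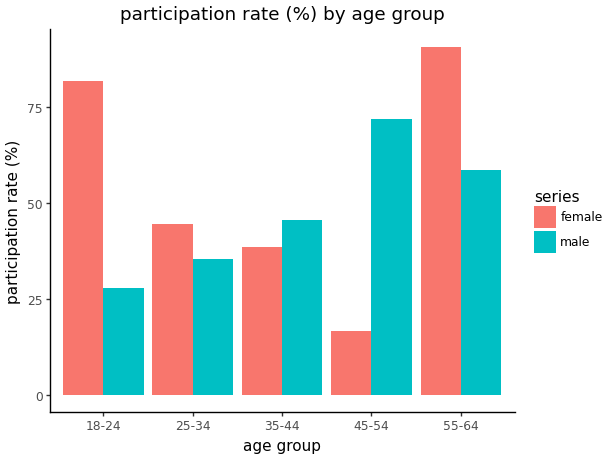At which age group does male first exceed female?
25-34: male ≈ 40 vs female ≈ 40 (not yet); 35-44: male ≈ 50 vs female ≈ 40 (first crossover).

35-44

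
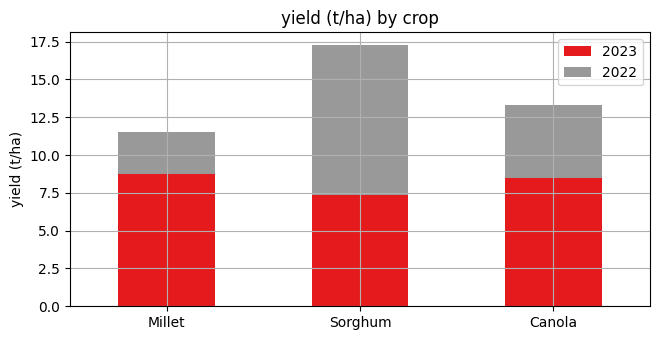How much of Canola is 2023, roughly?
≈ 8

2023 top ≈ 8, bottom ≈ 0; segment ≈ 8.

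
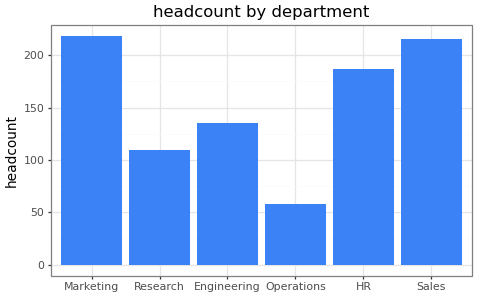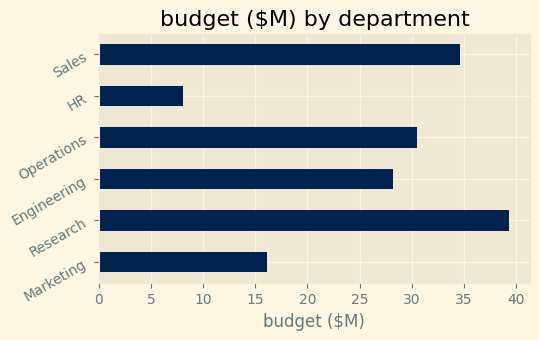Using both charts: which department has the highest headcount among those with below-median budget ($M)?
Marketing

Chart 2 median budget ($M) ≈ 30; below-median departments: Marketing, Engineering, HR. Among those, Marketing has the highest headcount (≈ 225).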